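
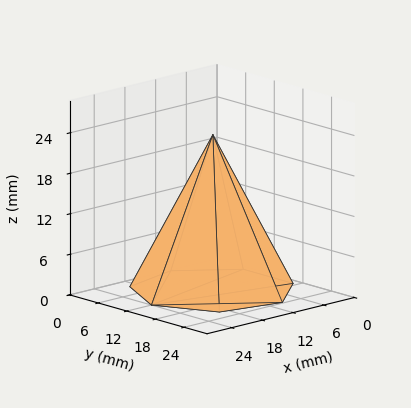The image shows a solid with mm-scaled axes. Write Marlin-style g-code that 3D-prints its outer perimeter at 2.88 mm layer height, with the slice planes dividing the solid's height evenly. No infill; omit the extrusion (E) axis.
Reading the render: the shape is a regular 7-sided pyramid, base circumscribed radius ≈ 12 mm, apex at z ≈ 23 mm (dimensions read to the nearest mm from the axis ticks). For the g-code, the solid's height is divided into equal slices at the stated Δz and each level perimeter traced with G1 moves after a G0 lift.

; perimeter-only toolpath
G21 ; units = mm
G90 ; absolute positioning
G28 ; home
; layer 1
G0 Z2.88
G0 X22.50 Y12.00
G1 X18.55 Y20.21
G1 X9.66 Y22.24
G1 X2.54 Y16.56
G1 X2.54 Y7.44
G1 X9.66 Y1.76
G1 X18.55 Y3.79
G1 X22.50 Y12.00
; layer 2
G0 Z5.75
G0 X21.00 Y12.00
G1 X17.61 Y19.04
G1 X10.00 Y20.77
G1 X3.89 Y15.91
G1 X3.89 Y8.09
G1 X10.00 Y3.23
G1 X17.61 Y4.96
G1 X21.00 Y12.00
; layer 3
G0 Z8.62
G0 X19.50 Y12.00
G1 X16.68 Y17.86
G1 X10.33 Y19.31
G1 X5.24 Y15.26
G1 X5.24 Y8.74
G1 X10.33 Y4.69
G1 X16.68 Y6.14
G1 X19.50 Y12.00
; layer 4
G0 Z11.50
G0 X18.00 Y12.00
G1 X15.74 Y16.69
G1 X10.66 Y17.85
G1 X6.59 Y14.61
G1 X6.59 Y9.39
G1 X10.66 Y6.15
G1 X15.74 Y7.31
G1 X18.00 Y12.00
; layer 5
G0 Z14.38
G0 X16.50 Y12.00
G1 X14.80 Y15.52
G1 X11.00 Y16.39
G1 X7.95 Y13.95
G1 X7.95 Y10.05
G1 X11.00 Y7.61
G1 X14.80 Y8.48
G1 X16.50 Y12.00
; layer 6
G0 Z17.25
G0 X15.00 Y12.00
G1 X13.87 Y14.34
G1 X11.33 Y14.93
G1 X9.30 Y13.30
G1 X9.30 Y10.70
G1 X11.33 Y9.07
G1 X13.87 Y9.65
G1 X15.00 Y12.00
; layer 7
G0 Z20.12
G0 X13.50 Y12.00
G1 X12.94 Y13.17
G1 X11.67 Y13.46
G1 X10.65 Y12.65
G1 X10.65 Y11.35
G1 X11.67 Y10.54
G1 X12.94 Y10.83
G1 X13.50 Y12.00
M2 ; end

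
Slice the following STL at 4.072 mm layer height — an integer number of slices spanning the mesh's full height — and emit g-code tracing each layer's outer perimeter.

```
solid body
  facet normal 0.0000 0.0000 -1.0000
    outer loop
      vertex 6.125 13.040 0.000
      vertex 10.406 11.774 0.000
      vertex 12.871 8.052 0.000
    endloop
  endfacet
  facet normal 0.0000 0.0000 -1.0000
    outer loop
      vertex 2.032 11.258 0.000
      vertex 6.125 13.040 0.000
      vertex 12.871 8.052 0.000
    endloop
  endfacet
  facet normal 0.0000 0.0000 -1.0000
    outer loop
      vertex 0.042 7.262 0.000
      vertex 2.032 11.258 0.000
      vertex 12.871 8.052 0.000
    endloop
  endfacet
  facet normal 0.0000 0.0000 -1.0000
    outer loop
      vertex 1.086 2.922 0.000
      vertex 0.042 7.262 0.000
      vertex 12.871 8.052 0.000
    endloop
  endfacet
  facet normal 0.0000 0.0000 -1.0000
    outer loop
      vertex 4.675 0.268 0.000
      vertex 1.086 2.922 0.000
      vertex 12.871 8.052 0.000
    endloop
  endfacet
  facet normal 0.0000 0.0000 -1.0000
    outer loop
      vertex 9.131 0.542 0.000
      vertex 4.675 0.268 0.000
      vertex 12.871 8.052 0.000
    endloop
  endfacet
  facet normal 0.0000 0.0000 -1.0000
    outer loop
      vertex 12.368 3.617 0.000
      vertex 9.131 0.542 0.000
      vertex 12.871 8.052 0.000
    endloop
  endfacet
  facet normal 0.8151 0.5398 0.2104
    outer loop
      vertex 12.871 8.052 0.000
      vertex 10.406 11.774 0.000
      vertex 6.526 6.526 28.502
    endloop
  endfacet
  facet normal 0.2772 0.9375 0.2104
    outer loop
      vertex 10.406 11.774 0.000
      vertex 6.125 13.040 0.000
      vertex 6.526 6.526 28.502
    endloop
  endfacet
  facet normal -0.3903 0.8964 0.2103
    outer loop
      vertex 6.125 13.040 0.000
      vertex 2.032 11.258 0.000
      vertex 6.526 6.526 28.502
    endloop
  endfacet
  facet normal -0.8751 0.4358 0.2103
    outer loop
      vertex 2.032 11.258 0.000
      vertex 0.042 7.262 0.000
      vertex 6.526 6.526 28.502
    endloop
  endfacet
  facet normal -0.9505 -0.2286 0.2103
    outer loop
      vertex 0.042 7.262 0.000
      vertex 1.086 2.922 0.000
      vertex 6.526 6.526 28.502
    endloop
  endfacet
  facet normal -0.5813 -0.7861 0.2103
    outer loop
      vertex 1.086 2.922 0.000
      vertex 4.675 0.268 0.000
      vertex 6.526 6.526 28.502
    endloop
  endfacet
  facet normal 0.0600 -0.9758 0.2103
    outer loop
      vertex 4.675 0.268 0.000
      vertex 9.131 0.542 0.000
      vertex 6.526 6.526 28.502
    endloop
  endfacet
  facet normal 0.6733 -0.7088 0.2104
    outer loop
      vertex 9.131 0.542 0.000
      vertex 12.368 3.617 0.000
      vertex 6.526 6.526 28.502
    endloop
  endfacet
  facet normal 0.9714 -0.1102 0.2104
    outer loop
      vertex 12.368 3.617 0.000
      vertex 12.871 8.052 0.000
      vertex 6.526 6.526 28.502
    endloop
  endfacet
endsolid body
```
; perimeter-only toolpath
G21 ; units = mm
G90 ; absolute positioning
G28 ; home
; layer 1
G0 Z4.072
G0 X11.965 Y7.834
G1 X9.852 Y11.024
G1 X6.182 Y12.109
G1 X2.674 Y10.582
G1 X0.968 Y7.157
G1 X1.863 Y3.437
G1 X4.939 Y1.162
G1 X8.759 Y1.397
G1 X11.533 Y4.033
G1 X11.965 Y7.834
; layer 2
G0 Z8.143
G0 X11.058 Y7.616
G1 X9.297 Y10.275
G1 X6.240 Y11.179
G1 X3.316 Y9.906
G1 X1.895 Y7.052
G1 X2.640 Y3.952
G1 X5.204 Y2.056
G1 X8.387 Y2.252
G1 X10.699 Y4.448
G1 X11.058 Y7.616
; layer 3
G0 Z12.215
G0 X10.152 Y7.398
G1 X8.743 Y9.525
G1 X6.297 Y10.248
G1 X3.958 Y9.230
G1 X2.821 Y6.947
G1 X3.417 Y4.467
G1 X5.468 Y2.950
G1 X8.015 Y3.107
G1 X9.864 Y4.864
G1 X10.152 Y7.398
; layer 4
G0 Z16.287
G0 X9.245 Y7.180
G1 X8.189 Y8.775
G1 X6.354 Y9.318
G1 X4.600 Y8.554
G1 X3.747 Y6.841
G1 X4.195 Y4.981
G1 X5.733 Y3.844
G1 X7.642 Y3.961
G1 X9.030 Y5.279
G1 X9.245 Y7.180
; layer 5
G0 Z20.359
G0 X8.339 Y6.962
G1 X7.635 Y8.025
G1 X6.411 Y8.387
G1 X5.242 Y7.878
G1 X4.673 Y6.736
G1 X4.972 Y5.496
G1 X5.997 Y4.738
G1 X7.270 Y4.816
G1 X8.195 Y5.695
G1 X8.339 Y6.962
; layer 6
G0 Z24.430
G0 X7.432 Y6.744
G1 X7.080 Y7.276
G1 X6.469 Y7.457
G1 X5.884 Y7.202
G1 X5.600 Y6.631
G1 X5.749 Y6.011
G1 X6.262 Y5.632
G1 X6.898 Y5.671
G1 X7.361 Y6.110
G1 X7.432 Y6.744
M2 ; end

The solid is a regular 9-sided pyramid, base circumscribed radius ≈ 6.53 mm, apex at z ≈ 28.5 mm. Slicing at Δz = 4.072 mm — 7 equal slices spanning the solid's height, so layer i sits at z = i·h/7 — gives 6 non-empty perimeters. Each is a 9-segment closed polygon; G0 lifts to the layer z and rapids to the start vertex, then G1 traces the edges. The cross-section shrinks linearly with z (the slice at the apex is degenerate and omitted).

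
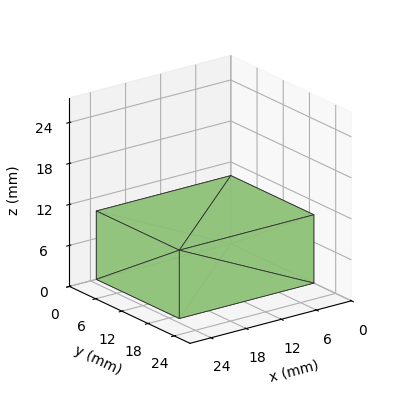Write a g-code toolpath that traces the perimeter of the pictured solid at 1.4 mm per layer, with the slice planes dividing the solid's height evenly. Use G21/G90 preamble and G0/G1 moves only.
Reading the render: the shape is a rectangular box, roughly 23 × 19 mm footprint and 10 mm tall (dimensions read to the nearest mm from the axis ticks). For the g-code, the solid's height is divided into equal slices at the stated Δz and each level perimeter traced with G1 moves after a G0 lift.

; perimeter-only toolpath
G21 ; units = mm
G90 ; absolute positioning
G28 ; home
; layer 1
G0 Z1.4
G0 X0.0 Y0.0
G1 X23.0 Y0.0
G1 X23.0 Y19.0
G1 X0.0 Y19.0
G1 X0.0 Y0.0
; layer 2
G0 Z2.9
G0 X0.0 Y0.0
G1 X23.0 Y0.0
G1 X23.0 Y19.0
G1 X0.0 Y19.0
G1 X0.0 Y0.0
; layer 3
G0 Z4.3
G0 X0.0 Y0.0
G1 X23.0 Y0.0
G1 X23.0 Y19.0
G1 X0.0 Y19.0
G1 X0.0 Y0.0
; layer 4
G0 Z5.7
G0 X0.0 Y0.0
G1 X23.0 Y0.0
G1 X23.0 Y19.0
G1 X0.0 Y19.0
G1 X0.0 Y0.0
; layer 5
G0 Z7.1
G0 X0.0 Y0.0
G1 X23.0 Y0.0
G1 X23.0 Y19.0
G1 X0.0 Y19.0
G1 X0.0 Y0.0
; layer 6
G0 Z8.6
G0 X0.0 Y0.0
G1 X23.0 Y0.0
G1 X23.0 Y19.0
G1 X0.0 Y19.0
G1 X0.0 Y0.0
; layer 7
G0 Z10.0
G0 X0.0 Y0.0
G1 X23.0 Y0.0
G1 X23.0 Y19.0
G1 X0.0 Y19.0
G1 X0.0 Y0.0
M2 ; end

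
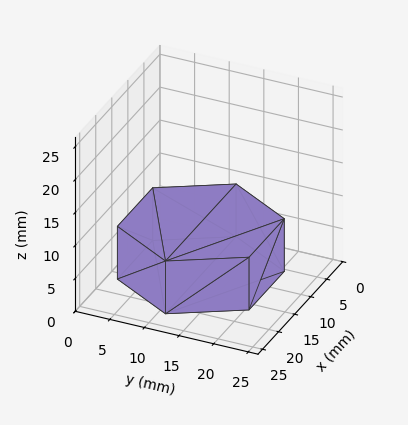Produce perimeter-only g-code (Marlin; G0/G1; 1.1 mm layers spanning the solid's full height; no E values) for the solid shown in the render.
Reading the render: the shape is a regular 6-sided prism (a cylinder approximated with 6 flat sides), circumscribed radius ≈ 11 mm, height ≈ 8 mm (dimensions read to the nearest mm from the axis ticks). For the g-code, the solid's height is divided into equal slices at the stated Δz and each level perimeter traced with G1 moves after a G0 lift.

; perimeter-only toolpath
G21 ; units = mm
G90 ; absolute positioning
G28 ; home
; layer 1
G0 Z1.1
G0 X22.0 Y11.0
G1 X16.5 Y20.5
G1 X5.5 Y20.5
G1 X0.0 Y11.0
G1 X5.5 Y1.5
G1 X16.5 Y1.5
G1 X22.0 Y11.0
; layer 2
G0 Z2.3
G0 X22.0 Y11.0
G1 X16.5 Y20.5
G1 X5.5 Y20.5
G1 X0.0 Y11.0
G1 X5.5 Y1.5
G1 X16.5 Y1.5
G1 X22.0 Y11.0
; layer 3
G0 Z3.4
G0 X22.0 Y11.0
G1 X16.5 Y20.5
G1 X5.5 Y20.5
G1 X0.0 Y11.0
G1 X5.5 Y1.5
G1 X16.5 Y1.5
G1 X22.0 Y11.0
; layer 4
G0 Z4.6
G0 X22.0 Y11.0
G1 X16.5 Y20.5
G1 X5.5 Y20.5
G1 X0.0 Y11.0
G1 X5.5 Y1.5
G1 X16.5 Y1.5
G1 X22.0 Y11.0
; layer 5
G0 Z5.7
G0 X22.0 Y11.0
G1 X16.5 Y20.5
G1 X5.5 Y20.5
G1 X0.0 Y11.0
G1 X5.5 Y1.5
G1 X16.5 Y1.5
G1 X22.0 Y11.0
; layer 6
G0 Z6.9
G0 X22.0 Y11.0
G1 X16.5 Y20.5
G1 X5.5 Y20.5
G1 X0.0 Y11.0
G1 X5.5 Y1.5
G1 X16.5 Y1.5
G1 X22.0 Y11.0
; layer 7
G0 Z8.0
G0 X22.0 Y11.0
G1 X16.5 Y20.5
G1 X5.5 Y20.5
G1 X0.0 Y11.0
G1 X5.5 Y1.5
G1 X16.5 Y1.5
G1 X22.0 Y11.0
M2 ; end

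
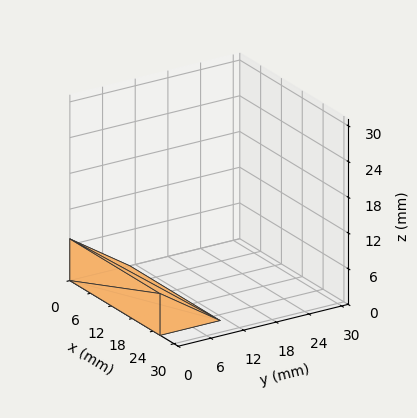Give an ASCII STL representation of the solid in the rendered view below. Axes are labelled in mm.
Reading the render: the shape is a wedge (ramp): 26 × 11 mm base, rising to 7 mm along the y=0 edge and sloping linearly to z=0 at y=11 (dimensions read to the nearest mm from the axis ticks). For the STL, each face is triangulated and given an outward normal.

solid part
  facet normal 0.0000 0.0000 -1.0000
    outer loop
      vertex 26.00 11.00 0.00
      vertex 26.00 0.00 0.00
      vertex 0.00 0.00 0.00
    endloop
  endfacet
  facet normal 0.0000 0.0000 -1.0000
    outer loop
      vertex 0.00 11.00 0.00
      vertex 26.00 11.00 0.00
      vertex 0.00 0.00 0.00
    endloop
  endfacet
  facet normal 0.0000 -1.0000 0.0000
    outer loop
      vertex 0.00 0.00 0.00
      vertex 26.00 0.00 0.00
      vertex 26.00 0.00 7.00
    endloop
  endfacet
  facet normal 0.0000 -1.0000 0.0000
    outer loop
      vertex 0.00 0.00 0.00
      vertex 26.00 0.00 7.00
      vertex 0.00 0.00 7.00
    endloop
  endfacet
  facet normal 0.0000 0.5369 0.8437
    outer loop
      vertex 0.00 0.00 7.00
      vertex 26.00 0.00 7.00
      vertex 26.00 11.00 0.00
    endloop
  endfacet
  facet normal 0.0000 0.5369 0.8437
    outer loop
      vertex 0.00 0.00 7.00
      vertex 26.00 11.00 0.00
      vertex 0.00 11.00 0.00
    endloop
  endfacet
  facet normal -1.0000 0.0000 0.0000
    outer loop
      vertex 0.00 0.00 7.00
      vertex 0.00 11.00 0.00
      vertex 0.00 0.00 0.00
    endloop
  endfacet
  facet normal 1.0000 0.0000 0.0000
    outer loop
      vertex 26.00 0.00 0.00
      vertex 26.00 11.00 0.00
      vertex 26.00 0.00 7.00
    endloop
  endfacet
endsolid part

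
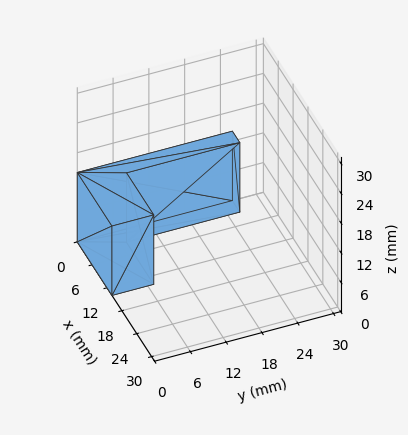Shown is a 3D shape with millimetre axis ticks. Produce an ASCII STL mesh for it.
Reading the render: the shape is an L-shaped prism: outer 14 × 26 mm, arm thicknesses ≈ 7 mm (horizontal) and 3 mm (vertical), extruded 14 mm in z (dimensions read to the nearest mm from the axis ticks). For the STL, each face is triangulated and given an outward normal.

solid part
  facet normal 0.0000 0.0000 -1.0000
    outer loop
      vertex 14.000 7.000 0.000
      vertex 14.000 0.000 0.000
      vertex 0.000 0.000 0.000
    endloop
  endfacet
  facet normal 0.0000 0.0000 -1.0000
    outer loop
      vertex 3.000 7.000 0.000
      vertex 14.000 7.000 0.000
      vertex 0.000 0.000 0.000
    endloop
  endfacet
  facet normal 0.0000 0.0000 -1.0000
    outer loop
      vertex 3.000 26.000 0.000
      vertex 3.000 7.000 0.000
      vertex 0.000 0.000 0.000
    endloop
  endfacet
  facet normal 0.0000 0.0000 -1.0000
    outer loop
      vertex 0.000 26.000 0.000
      vertex 3.000 26.000 0.000
      vertex 0.000 0.000 0.000
    endloop
  endfacet
  facet normal 0.0000 0.0000 1.0000
    outer loop
      vertex 0.000 0.000 14.000
      vertex 14.000 0.000 14.000
      vertex 14.000 7.000 14.000
    endloop
  endfacet
  facet normal 0.0000 0.0000 1.0000
    outer loop
      vertex 0.000 0.000 14.000
      vertex 14.000 7.000 14.000
      vertex 3.000 7.000 14.000
    endloop
  endfacet
  facet normal 0.0000 0.0000 1.0000
    outer loop
      vertex 0.000 0.000 14.000
      vertex 3.000 7.000 14.000
      vertex 3.000 26.000 14.000
    endloop
  endfacet
  facet normal 0.0000 0.0000 1.0000
    outer loop
      vertex 0.000 0.000 14.000
      vertex 3.000 26.000 14.000
      vertex 0.000 26.000 14.000
    endloop
  endfacet
  facet normal 0.0000 -1.0000 0.0000
    outer loop
      vertex 0.000 0.000 0.000
      vertex 14.000 0.000 0.000
      vertex 14.000 0.000 14.000
    endloop
  endfacet
  facet normal 0.0000 -1.0000 0.0000
    outer loop
      vertex 0.000 0.000 0.000
      vertex 14.000 0.000 14.000
      vertex 0.000 0.000 14.000
    endloop
  endfacet
  facet normal 1.0000 0.0000 0.0000
    outer loop
      vertex 14.000 0.000 0.000
      vertex 14.000 7.000 0.000
      vertex 14.000 7.000 14.000
    endloop
  endfacet
  facet normal 1.0000 0.0000 0.0000
    outer loop
      vertex 14.000 0.000 0.000
      vertex 14.000 7.000 14.000
      vertex 14.000 0.000 14.000
    endloop
  endfacet
  facet normal 0.0000 1.0000 0.0000
    outer loop
      vertex 14.000 7.000 0.000
      vertex 3.000 7.000 0.000
      vertex 3.000 7.000 14.000
    endloop
  endfacet
  facet normal 0.0000 1.0000 0.0000
    outer loop
      vertex 14.000 7.000 0.000
      vertex 3.000 7.000 14.000
      vertex 14.000 7.000 14.000
    endloop
  endfacet
  facet normal 1.0000 0.0000 0.0000
    outer loop
      vertex 3.000 7.000 0.000
      vertex 3.000 26.000 0.000
      vertex 3.000 26.000 14.000
    endloop
  endfacet
  facet normal 1.0000 0.0000 0.0000
    outer loop
      vertex 3.000 7.000 0.000
      vertex 3.000 26.000 14.000
      vertex 3.000 7.000 14.000
    endloop
  endfacet
  facet normal 0.0000 1.0000 0.0000
    outer loop
      vertex 3.000 26.000 0.000
      vertex 0.000 26.000 0.000
      vertex 0.000 26.000 14.000
    endloop
  endfacet
  facet normal 0.0000 1.0000 0.0000
    outer loop
      vertex 3.000 26.000 0.000
      vertex 0.000 26.000 14.000
      vertex 3.000 26.000 14.000
    endloop
  endfacet
  facet normal -1.0000 0.0000 0.0000
    outer loop
      vertex 0.000 26.000 0.000
      vertex 0.000 0.000 0.000
      vertex 0.000 0.000 14.000
    endloop
  endfacet
  facet normal -1.0000 0.0000 0.0000
    outer loop
      vertex 0.000 26.000 0.000
      vertex 0.000 0.000 14.000
      vertex 0.000 26.000 14.000
    endloop
  endfacet
endsolid part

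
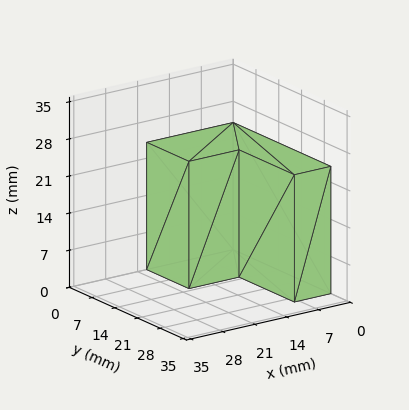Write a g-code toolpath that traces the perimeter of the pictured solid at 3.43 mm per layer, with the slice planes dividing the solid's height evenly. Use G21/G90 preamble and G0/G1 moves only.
Reading the render: the shape is an L-shaped prism: outer 19 × 30 mm, arm thicknesses ≈ 13 mm (horizontal) and 8 mm (vertical), extruded 24 mm in z (dimensions read to the nearest mm from the axis ticks). For the g-code, the solid's height is divided into equal slices at the stated Δz and each level perimeter traced with G1 moves after a G0 lift.

; perimeter-only toolpath
G21 ; units = mm
G90 ; absolute positioning
G28 ; home
; layer 1
G0 Z3.43
G0 X0.00 Y0.00
G1 X19.00 Y0.00
G1 X19.00 Y13.00
G1 X8.00 Y13.00
G1 X8.00 Y30.00
G1 X0.00 Y30.00
G1 X0.00 Y0.00
; layer 2
G0 Z6.86
G0 X0.00 Y0.00
G1 X19.00 Y0.00
G1 X19.00 Y13.00
G1 X8.00 Y13.00
G1 X8.00 Y30.00
G1 X0.00 Y30.00
G1 X0.00 Y0.00
; layer 3
G0 Z10.29
G0 X0.00 Y0.00
G1 X19.00 Y0.00
G1 X19.00 Y13.00
G1 X8.00 Y13.00
G1 X8.00 Y30.00
G1 X0.00 Y30.00
G1 X0.00 Y0.00
; layer 4
G0 Z13.71
G0 X0.00 Y0.00
G1 X19.00 Y0.00
G1 X19.00 Y13.00
G1 X8.00 Y13.00
G1 X8.00 Y30.00
G1 X0.00 Y30.00
G1 X0.00 Y0.00
; layer 5
G0 Z17.14
G0 X0.00 Y0.00
G1 X19.00 Y0.00
G1 X19.00 Y13.00
G1 X8.00 Y13.00
G1 X8.00 Y30.00
G1 X0.00 Y30.00
G1 X0.00 Y0.00
; layer 6
G0 Z20.57
G0 X0.00 Y0.00
G1 X19.00 Y0.00
G1 X19.00 Y13.00
G1 X8.00 Y13.00
G1 X8.00 Y30.00
G1 X0.00 Y30.00
G1 X0.00 Y0.00
; layer 7
G0 Z24.00
G0 X0.00 Y0.00
G1 X19.00 Y0.00
G1 X19.00 Y13.00
G1 X8.00 Y13.00
G1 X8.00 Y30.00
G1 X0.00 Y30.00
G1 X0.00 Y0.00
M2 ; end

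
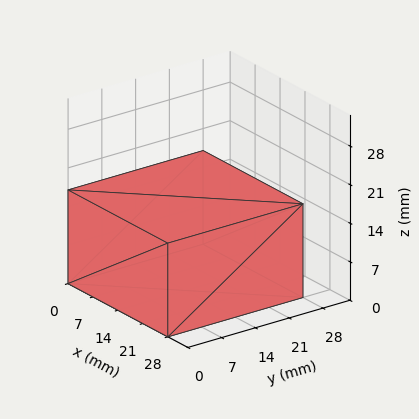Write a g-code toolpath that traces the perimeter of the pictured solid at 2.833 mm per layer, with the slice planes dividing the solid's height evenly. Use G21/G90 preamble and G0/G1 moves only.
Reading the render: the shape is a rectangular box, roughly 28 × 28 mm footprint and 17 mm tall (dimensions read to the nearest mm from the axis ticks). For the g-code, the solid's height is divided into equal slices at the stated Δz and each level perimeter traced with G1 moves after a G0 lift.

; perimeter-only toolpath
G21 ; units = mm
G90 ; absolute positioning
G28 ; home
; layer 1
G0 Z2.833
G0 X0.000 Y0.000
G1 X28.000 Y0.000
G1 X28.000 Y28.000
G1 X0.000 Y28.000
G1 X0.000 Y0.000
; layer 2
G0 Z5.667
G0 X0.000 Y0.000
G1 X28.000 Y0.000
G1 X28.000 Y28.000
G1 X0.000 Y28.000
G1 X0.000 Y0.000
; layer 3
G0 Z8.500
G0 X0.000 Y0.000
G1 X28.000 Y0.000
G1 X28.000 Y28.000
G1 X0.000 Y28.000
G1 X0.000 Y0.000
; layer 4
G0 Z11.333
G0 X0.000 Y0.000
G1 X28.000 Y0.000
G1 X28.000 Y28.000
G1 X0.000 Y28.000
G1 X0.000 Y0.000
; layer 5
G0 Z14.167
G0 X0.000 Y0.000
G1 X28.000 Y0.000
G1 X28.000 Y28.000
G1 X0.000 Y28.000
G1 X0.000 Y0.000
; layer 6
G0 Z17.000
G0 X0.000 Y0.000
G1 X28.000 Y0.000
G1 X28.000 Y28.000
G1 X0.000 Y28.000
G1 X0.000 Y0.000
M2 ; end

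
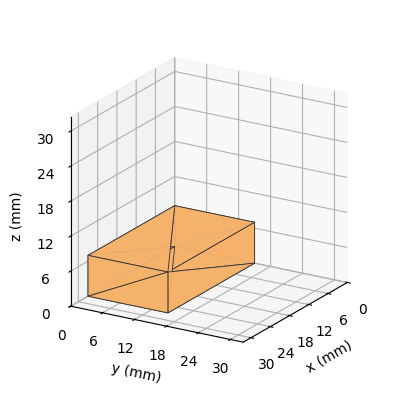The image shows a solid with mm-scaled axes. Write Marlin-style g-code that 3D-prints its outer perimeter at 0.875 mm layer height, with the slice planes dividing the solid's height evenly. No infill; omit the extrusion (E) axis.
Reading the render: the shape is a rectangular box, roughly 27 × 15 mm footprint and 7 mm tall (dimensions read to the nearest mm from the axis ticks). For the g-code, the solid's height is divided into equal slices at the stated Δz and each level perimeter traced with G1 moves after a G0 lift.

; perimeter-only toolpath
G21 ; units = mm
G90 ; absolute positioning
G28 ; home
; layer 1
G0 Z0.875
G0 X0.000 Y0.000
G1 X27.000 Y0.000
G1 X27.000 Y15.000
G1 X0.000 Y15.000
G1 X0.000 Y0.000
; layer 2
G0 Z1.750
G0 X0.000 Y0.000
G1 X27.000 Y0.000
G1 X27.000 Y15.000
G1 X0.000 Y15.000
G1 X0.000 Y0.000
; layer 3
G0 Z2.625
G0 X0.000 Y0.000
G1 X27.000 Y0.000
G1 X27.000 Y15.000
G1 X0.000 Y15.000
G1 X0.000 Y0.000
; layer 4
G0 Z3.500
G0 X0.000 Y0.000
G1 X27.000 Y0.000
G1 X27.000 Y15.000
G1 X0.000 Y15.000
G1 X0.000 Y0.000
; layer 5
G0 Z4.375
G0 X0.000 Y0.000
G1 X27.000 Y0.000
G1 X27.000 Y15.000
G1 X0.000 Y15.000
G1 X0.000 Y0.000
; layer 6
G0 Z5.250
G0 X0.000 Y0.000
G1 X27.000 Y0.000
G1 X27.000 Y15.000
G1 X0.000 Y15.000
G1 X0.000 Y0.000
; layer 7
G0 Z6.125
G0 X0.000 Y0.000
G1 X27.000 Y0.000
G1 X27.000 Y15.000
G1 X0.000 Y15.000
G1 X0.000 Y0.000
; layer 8
G0 Z7.000
G0 X0.000 Y0.000
G1 X27.000 Y0.000
G1 X27.000 Y15.000
G1 X0.000 Y15.000
G1 X0.000 Y0.000
M2 ; end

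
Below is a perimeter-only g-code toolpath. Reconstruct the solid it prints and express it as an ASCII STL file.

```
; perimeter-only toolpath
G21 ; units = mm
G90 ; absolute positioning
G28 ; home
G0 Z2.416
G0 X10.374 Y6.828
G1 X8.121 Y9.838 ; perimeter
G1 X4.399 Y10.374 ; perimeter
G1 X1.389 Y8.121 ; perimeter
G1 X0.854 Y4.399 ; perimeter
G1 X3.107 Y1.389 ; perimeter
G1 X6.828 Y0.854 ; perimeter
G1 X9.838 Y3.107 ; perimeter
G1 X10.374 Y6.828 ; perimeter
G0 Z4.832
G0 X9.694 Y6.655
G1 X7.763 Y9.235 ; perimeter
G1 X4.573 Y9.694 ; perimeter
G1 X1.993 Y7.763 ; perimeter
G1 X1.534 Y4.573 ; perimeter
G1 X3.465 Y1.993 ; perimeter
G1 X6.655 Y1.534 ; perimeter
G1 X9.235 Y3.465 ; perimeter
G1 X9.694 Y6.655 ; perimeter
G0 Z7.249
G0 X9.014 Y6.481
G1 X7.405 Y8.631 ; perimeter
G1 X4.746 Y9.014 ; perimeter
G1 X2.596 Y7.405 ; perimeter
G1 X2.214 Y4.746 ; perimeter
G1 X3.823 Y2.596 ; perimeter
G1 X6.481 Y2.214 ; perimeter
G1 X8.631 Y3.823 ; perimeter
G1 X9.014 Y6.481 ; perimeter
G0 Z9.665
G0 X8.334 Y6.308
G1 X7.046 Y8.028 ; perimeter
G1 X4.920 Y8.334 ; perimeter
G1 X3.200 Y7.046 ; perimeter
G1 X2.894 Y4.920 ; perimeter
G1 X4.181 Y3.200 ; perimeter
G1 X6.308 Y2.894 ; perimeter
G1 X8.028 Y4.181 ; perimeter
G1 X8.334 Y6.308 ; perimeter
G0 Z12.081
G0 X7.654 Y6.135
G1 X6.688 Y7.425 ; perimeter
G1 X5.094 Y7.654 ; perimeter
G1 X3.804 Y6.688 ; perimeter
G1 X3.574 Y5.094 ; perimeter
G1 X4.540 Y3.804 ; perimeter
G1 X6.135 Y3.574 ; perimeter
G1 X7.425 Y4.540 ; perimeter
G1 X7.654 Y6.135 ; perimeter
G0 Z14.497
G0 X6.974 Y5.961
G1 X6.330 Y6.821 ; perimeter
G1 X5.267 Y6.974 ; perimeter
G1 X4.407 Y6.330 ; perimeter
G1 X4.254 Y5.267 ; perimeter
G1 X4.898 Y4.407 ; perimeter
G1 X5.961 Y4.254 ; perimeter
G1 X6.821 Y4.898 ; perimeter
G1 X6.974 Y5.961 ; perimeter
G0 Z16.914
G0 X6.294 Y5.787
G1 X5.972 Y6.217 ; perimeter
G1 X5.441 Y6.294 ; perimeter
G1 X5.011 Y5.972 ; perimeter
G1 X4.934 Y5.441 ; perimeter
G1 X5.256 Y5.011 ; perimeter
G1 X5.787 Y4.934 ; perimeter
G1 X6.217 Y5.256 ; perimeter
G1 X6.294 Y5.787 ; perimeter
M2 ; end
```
solid part
  facet normal 0.0000 0.0000 -1.0000
    outer loop
      vertex 4.226 11.054 0.000
      vertex 8.479 10.442 0.000
      vertex 11.054 7.002 0.000
    endloop
  endfacet
  facet normal 0.0000 0.0000 -1.0000
    outer loop
      vertex 0.786 8.479 0.000
      vertex 4.226 11.054 0.000
      vertex 11.054 7.002 0.000
    endloop
  endfacet
  facet normal 0.0000 0.0000 -1.0000
    outer loop
      vertex 0.174 4.226 0.000
      vertex 0.786 8.479 0.000
      vertex 11.054 7.002 0.000
    endloop
  endfacet
  facet normal 0.0000 0.0000 -1.0000
    outer loop
      vertex 2.749 0.786 0.000
      vertex 0.174 4.226 0.000
      vertex 11.054 7.002 0.000
    endloop
  endfacet
  facet normal 0.0000 0.0000 -1.0000
    outer loop
      vertex 7.002 0.174 0.000
      vertex 2.749 0.786 0.000
      vertex 11.054 7.002 0.000
    endloop
  endfacet
  facet normal 0.0000 0.0000 -1.0000
    outer loop
      vertex 10.442 2.749 0.000
      vertex 7.002 0.174 0.000
      vertex 11.054 7.002 0.000
    endloop
  endfacet
  facet normal 0.7732 0.5788 0.2592
    outer loop
      vertex 11.054 7.002 0.000
      vertex 8.479 10.442 0.000
      vertex 5.614 5.614 19.330
    endloop
  endfacet
  facet normal 0.1376 0.9560 0.2592
    outer loop
      vertex 8.479 10.442 0.000
      vertex 4.226 11.054 0.000
      vertex 5.614 5.614 19.330
    endloop
  endfacet
  facet normal -0.5788 0.7732 0.2592
    outer loop
      vertex 4.226 11.054 0.000
      vertex 0.786 8.479 0.000
      vertex 5.614 5.614 19.330
    endloop
  endfacet
  facet normal -0.9560 0.1376 0.2592
    outer loop
      vertex 0.786 8.479 0.000
      vertex 0.174 4.226 0.000
      vertex 5.614 5.614 19.330
    endloop
  endfacet
  facet normal -0.7732 -0.5788 0.2592
    outer loop
      vertex 0.174 4.226 0.000
      vertex 2.749 0.786 0.000
      vertex 5.614 5.614 19.330
    endloop
  endfacet
  facet normal -0.1376 -0.9560 0.2592
    outer loop
      vertex 2.749 0.786 0.000
      vertex 7.002 0.174 0.000
      vertex 5.614 5.614 19.330
    endloop
  endfacet
  facet normal 0.5788 -0.7732 0.2592
    outer loop
      vertex 7.002 0.174 0.000
      vertex 10.442 2.749 0.000
      vertex 5.614 5.614 19.330
    endloop
  endfacet
  facet normal 0.9560 -0.1376 0.2592
    outer loop
      vertex 10.442 2.749 0.000
      vertex 11.054 7.002 0.000
      vertex 5.614 5.614 19.330
    endloop
  endfacet
endsolid part

The G0 Z moves step by Δz≈2.416 mm. The G1 loops shrink linearly with z, so the solid tapers from its base footprint up to z≈19.3. Closing with a flat bottom cap and the tapered top and triangulating gives 14 facets — a regular 8-sided pyramid, base circumscribed radius ≈ 5.61 mm, apex at z ≈ 19.3 mm.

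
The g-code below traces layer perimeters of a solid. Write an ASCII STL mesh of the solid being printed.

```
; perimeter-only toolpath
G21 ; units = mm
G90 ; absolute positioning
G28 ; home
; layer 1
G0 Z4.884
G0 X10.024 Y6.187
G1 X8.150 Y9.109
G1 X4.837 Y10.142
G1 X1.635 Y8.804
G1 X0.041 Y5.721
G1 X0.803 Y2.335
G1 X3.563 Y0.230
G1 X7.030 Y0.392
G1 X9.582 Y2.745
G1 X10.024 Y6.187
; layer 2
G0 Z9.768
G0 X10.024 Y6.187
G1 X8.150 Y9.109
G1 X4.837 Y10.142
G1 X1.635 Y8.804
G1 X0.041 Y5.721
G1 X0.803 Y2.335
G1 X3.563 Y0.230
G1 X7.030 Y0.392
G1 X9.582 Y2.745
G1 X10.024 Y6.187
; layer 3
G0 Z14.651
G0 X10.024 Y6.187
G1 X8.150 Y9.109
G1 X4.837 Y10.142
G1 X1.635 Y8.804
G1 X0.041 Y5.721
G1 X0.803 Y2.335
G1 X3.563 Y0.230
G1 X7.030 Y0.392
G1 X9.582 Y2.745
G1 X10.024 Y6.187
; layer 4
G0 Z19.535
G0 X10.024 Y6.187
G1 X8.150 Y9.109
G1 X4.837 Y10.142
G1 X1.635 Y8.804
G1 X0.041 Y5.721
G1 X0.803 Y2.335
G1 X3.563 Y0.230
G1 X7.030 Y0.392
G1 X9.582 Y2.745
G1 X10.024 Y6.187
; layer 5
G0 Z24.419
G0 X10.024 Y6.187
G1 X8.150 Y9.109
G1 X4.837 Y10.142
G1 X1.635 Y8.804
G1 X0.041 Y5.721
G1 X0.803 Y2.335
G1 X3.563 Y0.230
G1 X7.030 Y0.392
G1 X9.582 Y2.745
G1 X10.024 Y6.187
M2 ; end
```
solid part
  facet normal 0.0000 0.0000 -1.0000
    outer loop
      vertex 4.837 10.142 0.000
      vertex 8.150 9.109 0.000
      vertex 10.024 6.187 0.000
    endloop
  endfacet
  facet normal 0.0000 0.0000 -1.0000
    outer loop
      vertex 1.635 8.804 0.000
      vertex 4.837 10.142 0.000
      vertex 10.024 6.187 0.000
    endloop
  endfacet
  facet normal 0.0000 0.0000 -1.0000
    outer loop
      vertex 0.041 5.721 0.000
      vertex 1.635 8.804 0.000
      vertex 10.024 6.187 0.000
    endloop
  endfacet
  facet normal 0.0000 0.0000 -1.0000
    outer loop
      vertex 0.803 2.335 0.000
      vertex 0.041 5.721 0.000
      vertex 10.024 6.187 0.000
    endloop
  endfacet
  facet normal 0.0000 0.0000 -1.0000
    outer loop
      vertex 3.563 0.230 0.000
      vertex 0.803 2.335 0.000
      vertex 10.024 6.187 0.000
    endloop
  endfacet
  facet normal 0.0000 0.0000 -1.0000
    outer loop
      vertex 7.030 0.392 0.000
      vertex 3.563 0.230 0.000
      vertex 10.024 6.187 0.000
    endloop
  endfacet
  facet normal 0.0000 0.0000 -1.0000
    outer loop
      vertex 9.582 2.745 0.000
      vertex 7.030 0.392 0.000
      vertex 10.024 6.187 0.000
    endloop
  endfacet
  facet normal 0.0000 0.0000 1.0000
    outer loop
      vertex 10.024 6.187 24.419
      vertex 8.150 9.109 24.419
      vertex 4.837 10.142 24.419
    endloop
  endfacet
  facet normal 0.0000 0.0000 1.0000
    outer loop
      vertex 10.024 6.187 24.419
      vertex 4.837 10.142 24.419
      vertex 1.635 8.804 24.419
    endloop
  endfacet
  facet normal 0.0000 0.0000 1.0000
    outer loop
      vertex 10.024 6.187 24.419
      vertex 1.635 8.804 24.419
      vertex 0.041 5.721 24.419
    endloop
  endfacet
  facet normal 0.0000 0.0000 1.0000
    outer loop
      vertex 10.024 6.187 24.419
      vertex 0.041 5.721 24.419
      vertex 0.803 2.335 24.419
    endloop
  endfacet
  facet normal 0.0000 0.0000 1.0000
    outer loop
      vertex 10.024 6.187 24.419
      vertex 0.803 2.335 24.419
      vertex 3.563 0.230 24.419
    endloop
  endfacet
  facet normal 0.0000 0.0000 1.0000
    outer loop
      vertex 10.024 6.187 24.419
      vertex 3.563 0.230 24.419
      vertex 7.030 0.392 24.419
    endloop
  endfacet
  facet normal 0.0000 0.0000 1.0000
    outer loop
      vertex 10.024 6.187 24.419
      vertex 7.030 0.392 24.419
      vertex 9.582 2.745 24.419
    endloop
  endfacet
  facet normal 0.8418 0.5399 0.0000
    outer loop
      vertex 10.024 6.187 0.000
      vertex 8.150 9.109 0.000
      vertex 8.150 9.109 24.419
    endloop
  endfacet
  facet normal 0.8418 0.5399 0.0000
    outer loop
      vertex 10.024 6.187 0.000
      vertex 8.150 9.109 24.419
      vertex 10.024 6.187 24.419
    endloop
  endfacet
  facet normal 0.2977 0.9547 0.0000
    outer loop
      vertex 8.150 9.109 0.000
      vertex 4.837 10.142 0.000
      vertex 4.837 10.142 24.419
    endloop
  endfacet
  facet normal 0.2977 0.9547 0.0000
    outer loop
      vertex 8.150 9.109 0.000
      vertex 4.837 10.142 24.419
      vertex 8.150 9.109 24.419
    endloop
  endfacet
  facet normal -0.3856 0.9227 0.0000
    outer loop
      vertex 4.837 10.142 0.000
      vertex 1.635 8.804 0.000
      vertex 1.635 8.804 24.419
    endloop
  endfacet
  facet normal -0.3856 0.9227 0.0000
    outer loop
      vertex 4.837 10.142 0.000
      vertex 1.635 8.804 24.419
      vertex 4.837 10.142 24.419
    endloop
  endfacet
  facet normal -0.8883 0.4593 0.0000
    outer loop
      vertex 1.635 8.804 0.000
      vertex 0.041 5.721 0.000
      vertex 0.041 5.721 24.419
    endloop
  endfacet
  facet normal -0.8883 0.4593 0.0000
    outer loop
      vertex 1.635 8.804 0.000
      vertex 0.041 5.721 24.419
      vertex 1.635 8.804 24.419
    endloop
  endfacet
  facet normal -0.9756 -0.2196 0.0000
    outer loop
      vertex 0.041 5.721 0.000
      vertex 0.803 2.335 0.000
      vertex 0.803 2.335 24.419
    endloop
  endfacet
  facet normal -0.9756 -0.2196 0.0000
    outer loop
      vertex 0.041 5.721 0.000
      vertex 0.803 2.335 24.419
      vertex 0.041 5.721 24.419
    endloop
  endfacet
  facet normal -0.6064 -0.7951 0.0000
    outer loop
      vertex 0.803 2.335 0.000
      vertex 3.563 0.230 0.000
      vertex 3.563 0.230 24.419
    endloop
  endfacet
  facet normal -0.6064 -0.7951 0.0000
    outer loop
      vertex 0.803 2.335 0.000
      vertex 3.563 0.230 24.419
      vertex 0.803 2.335 24.419
    endloop
  endfacet
  facet normal 0.0467 -0.9989 0.0000
    outer loop
      vertex 3.563 0.230 0.000
      vertex 7.030 0.392 0.000
      vertex 7.030 0.392 24.419
    endloop
  endfacet
  facet normal 0.0467 -0.9989 0.0000
    outer loop
      vertex 3.563 0.230 0.000
      vertex 7.030 0.392 24.419
      vertex 3.563 0.230 24.419
    endloop
  endfacet
  facet normal 0.6779 -0.7352 0.0000
    outer loop
      vertex 7.030 0.392 0.000
      vertex 9.582 2.745 0.000
      vertex 9.582 2.745 24.419
    endloop
  endfacet
  facet normal 0.6779 -0.7352 0.0000
    outer loop
      vertex 7.030 0.392 0.000
      vertex 9.582 2.745 24.419
      vertex 7.030 0.392 24.419
    endloop
  endfacet
  facet normal 0.9919 -0.1274 0.0000
    outer loop
      vertex 9.582 2.745 0.000
      vertex 10.024 6.187 0.000
      vertex 10.024 6.187 24.419
    endloop
  endfacet
  facet normal 0.9919 -0.1274 0.0000
    outer loop
      vertex 9.582 2.745 0.000
      vertex 10.024 6.187 24.419
      vertex 9.582 2.745 24.419
    endloop
  endfacet
endsolid part

The G0 Z moves step by Δz≈4.884 mm. Every layer's G1 loop is the same polygon, so the solid is a straight extrusion of it from z=0 to z≈24.4. Closing with flat bottom and top caps and triangulating gives 32 facets — a regular 9-sided prism (a cylinder approximated with 9 flat sides), circumscribed radius ≈ 5.07 mm, height ≈ 24.4 mm.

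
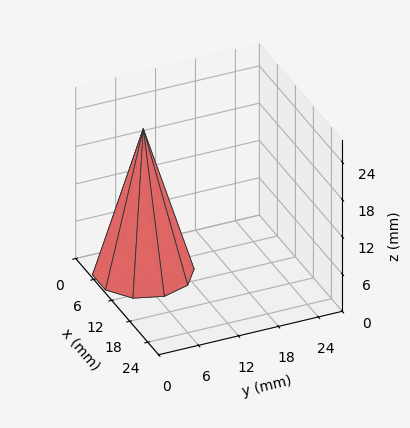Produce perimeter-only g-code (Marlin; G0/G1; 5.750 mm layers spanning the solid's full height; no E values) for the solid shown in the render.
Reading the render: the shape is a regular 10-sided pyramid, base circumscribed radius ≈ 7 mm, apex at z ≈ 23 mm (dimensions read to the nearest mm from the axis ticks). For the g-code, the solid's height is divided into equal slices at the stated Δz and each level perimeter traced with G1 moves after a G0 lift.

; perimeter-only toolpath
G21 ; units = mm
G90 ; absolute positioning
G28 ; home
; layer 1
G0 Z5.750
G0 X12.250 Y7.000
G1 X11.247 Y10.085
G1 X8.622 Y11.993
G1 X5.378 Y11.993
G1 X2.753 Y10.085
G1 X1.750 Y7.000
G1 X2.753 Y3.915
G1 X5.378 Y2.007
G1 X8.622 Y2.007
G1 X11.247 Y3.915
G1 X12.250 Y7.000
; layer 2
G0 Z11.500
G0 X10.500 Y7.000
G1 X9.832 Y9.057
G1 X8.082 Y10.329
G1 X5.918 Y10.329
G1 X4.168 Y9.057
G1 X3.500 Y7.000
G1 X4.168 Y4.943
G1 X5.918 Y3.671
G1 X8.082 Y3.671
G1 X9.832 Y4.943
G1 X10.500 Y7.000
; layer 3
G0 Z17.250
G0 X8.750 Y7.000
G1 X8.416 Y8.029
G1 X7.541 Y8.664
G1 X6.459 Y8.664
G1 X5.584 Y8.029
G1 X5.250 Y7.000
G1 X5.584 Y5.971
G1 X6.459 Y5.336
G1 X7.541 Y5.336
G1 X8.416 Y5.971
G1 X8.750 Y7.000
M2 ; end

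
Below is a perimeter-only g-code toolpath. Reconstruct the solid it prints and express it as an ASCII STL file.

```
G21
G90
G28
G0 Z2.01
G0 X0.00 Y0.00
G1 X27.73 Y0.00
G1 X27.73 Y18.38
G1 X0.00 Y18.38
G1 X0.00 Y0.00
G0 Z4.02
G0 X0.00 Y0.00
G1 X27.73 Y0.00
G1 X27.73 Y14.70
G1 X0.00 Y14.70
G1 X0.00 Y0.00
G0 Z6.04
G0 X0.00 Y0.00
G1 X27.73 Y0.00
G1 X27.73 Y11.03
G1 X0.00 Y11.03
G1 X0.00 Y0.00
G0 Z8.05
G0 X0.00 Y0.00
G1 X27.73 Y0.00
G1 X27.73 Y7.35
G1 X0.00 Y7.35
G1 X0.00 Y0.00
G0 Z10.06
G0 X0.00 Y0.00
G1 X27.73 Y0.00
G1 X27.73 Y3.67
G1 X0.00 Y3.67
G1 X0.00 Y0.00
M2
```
solid part
  facet normal 0.0000 0.0000 -1.0000
    outer loop
      vertex 27.73 22.05 0.00
      vertex 27.73 0.00 0.00
      vertex 0.00 0.00 0.00
    endloop
  endfacet
  facet normal 0.0000 0.0000 -1.0000
    outer loop
      vertex 0.00 22.05 0.00
      vertex 27.73 22.05 0.00
      vertex 0.00 0.00 0.00
    endloop
  endfacet
  facet normal 0.0000 -1.0000 0.0000
    outer loop
      vertex 0.00 0.00 0.00
      vertex 27.73 0.00 0.00
      vertex 27.73 0.00 12.07
    endloop
  endfacet
  facet normal 0.0000 -1.0000 0.0000
    outer loop
      vertex 0.00 0.00 0.00
      vertex 27.73 0.00 12.07
      vertex 0.00 0.00 12.07
    endloop
  endfacet
  facet normal 0.0000 0.4802 0.8772
    outer loop
      vertex 0.00 0.00 12.07
      vertex 27.73 0.00 12.07
      vertex 27.73 22.05 0.00
    endloop
  endfacet
  facet normal 0.0000 0.4802 0.8772
    outer loop
      vertex 0.00 0.00 12.07
      vertex 27.73 22.05 0.00
      vertex 0.00 22.05 0.00
    endloop
  endfacet
  facet normal -1.0000 0.0000 0.0000
    outer loop
      vertex 0.00 0.00 12.07
      vertex 0.00 22.05 0.00
      vertex 0.00 0.00 0.00
    endloop
  endfacet
  facet normal 1.0000 0.0000 0.0000
    outer loop
      vertex 27.73 0.00 0.00
      vertex 27.73 22.05 0.00
      vertex 27.73 0.00 12.07
    endloop
  endfacet
endsolid part

The G0 Z moves step by Δz≈2.01 mm. The G1 loops shrink linearly with z, so the solid tapers from its base footprint up to z≈12.1. Closing with a flat bottom cap and the tapered top and triangulating gives 8 facets — a wedge (ramp): 27.7 × 22.1 mm base, rising to 12.1 mm along the y=0 edge and sloping linearly to z=0 at y=22.1.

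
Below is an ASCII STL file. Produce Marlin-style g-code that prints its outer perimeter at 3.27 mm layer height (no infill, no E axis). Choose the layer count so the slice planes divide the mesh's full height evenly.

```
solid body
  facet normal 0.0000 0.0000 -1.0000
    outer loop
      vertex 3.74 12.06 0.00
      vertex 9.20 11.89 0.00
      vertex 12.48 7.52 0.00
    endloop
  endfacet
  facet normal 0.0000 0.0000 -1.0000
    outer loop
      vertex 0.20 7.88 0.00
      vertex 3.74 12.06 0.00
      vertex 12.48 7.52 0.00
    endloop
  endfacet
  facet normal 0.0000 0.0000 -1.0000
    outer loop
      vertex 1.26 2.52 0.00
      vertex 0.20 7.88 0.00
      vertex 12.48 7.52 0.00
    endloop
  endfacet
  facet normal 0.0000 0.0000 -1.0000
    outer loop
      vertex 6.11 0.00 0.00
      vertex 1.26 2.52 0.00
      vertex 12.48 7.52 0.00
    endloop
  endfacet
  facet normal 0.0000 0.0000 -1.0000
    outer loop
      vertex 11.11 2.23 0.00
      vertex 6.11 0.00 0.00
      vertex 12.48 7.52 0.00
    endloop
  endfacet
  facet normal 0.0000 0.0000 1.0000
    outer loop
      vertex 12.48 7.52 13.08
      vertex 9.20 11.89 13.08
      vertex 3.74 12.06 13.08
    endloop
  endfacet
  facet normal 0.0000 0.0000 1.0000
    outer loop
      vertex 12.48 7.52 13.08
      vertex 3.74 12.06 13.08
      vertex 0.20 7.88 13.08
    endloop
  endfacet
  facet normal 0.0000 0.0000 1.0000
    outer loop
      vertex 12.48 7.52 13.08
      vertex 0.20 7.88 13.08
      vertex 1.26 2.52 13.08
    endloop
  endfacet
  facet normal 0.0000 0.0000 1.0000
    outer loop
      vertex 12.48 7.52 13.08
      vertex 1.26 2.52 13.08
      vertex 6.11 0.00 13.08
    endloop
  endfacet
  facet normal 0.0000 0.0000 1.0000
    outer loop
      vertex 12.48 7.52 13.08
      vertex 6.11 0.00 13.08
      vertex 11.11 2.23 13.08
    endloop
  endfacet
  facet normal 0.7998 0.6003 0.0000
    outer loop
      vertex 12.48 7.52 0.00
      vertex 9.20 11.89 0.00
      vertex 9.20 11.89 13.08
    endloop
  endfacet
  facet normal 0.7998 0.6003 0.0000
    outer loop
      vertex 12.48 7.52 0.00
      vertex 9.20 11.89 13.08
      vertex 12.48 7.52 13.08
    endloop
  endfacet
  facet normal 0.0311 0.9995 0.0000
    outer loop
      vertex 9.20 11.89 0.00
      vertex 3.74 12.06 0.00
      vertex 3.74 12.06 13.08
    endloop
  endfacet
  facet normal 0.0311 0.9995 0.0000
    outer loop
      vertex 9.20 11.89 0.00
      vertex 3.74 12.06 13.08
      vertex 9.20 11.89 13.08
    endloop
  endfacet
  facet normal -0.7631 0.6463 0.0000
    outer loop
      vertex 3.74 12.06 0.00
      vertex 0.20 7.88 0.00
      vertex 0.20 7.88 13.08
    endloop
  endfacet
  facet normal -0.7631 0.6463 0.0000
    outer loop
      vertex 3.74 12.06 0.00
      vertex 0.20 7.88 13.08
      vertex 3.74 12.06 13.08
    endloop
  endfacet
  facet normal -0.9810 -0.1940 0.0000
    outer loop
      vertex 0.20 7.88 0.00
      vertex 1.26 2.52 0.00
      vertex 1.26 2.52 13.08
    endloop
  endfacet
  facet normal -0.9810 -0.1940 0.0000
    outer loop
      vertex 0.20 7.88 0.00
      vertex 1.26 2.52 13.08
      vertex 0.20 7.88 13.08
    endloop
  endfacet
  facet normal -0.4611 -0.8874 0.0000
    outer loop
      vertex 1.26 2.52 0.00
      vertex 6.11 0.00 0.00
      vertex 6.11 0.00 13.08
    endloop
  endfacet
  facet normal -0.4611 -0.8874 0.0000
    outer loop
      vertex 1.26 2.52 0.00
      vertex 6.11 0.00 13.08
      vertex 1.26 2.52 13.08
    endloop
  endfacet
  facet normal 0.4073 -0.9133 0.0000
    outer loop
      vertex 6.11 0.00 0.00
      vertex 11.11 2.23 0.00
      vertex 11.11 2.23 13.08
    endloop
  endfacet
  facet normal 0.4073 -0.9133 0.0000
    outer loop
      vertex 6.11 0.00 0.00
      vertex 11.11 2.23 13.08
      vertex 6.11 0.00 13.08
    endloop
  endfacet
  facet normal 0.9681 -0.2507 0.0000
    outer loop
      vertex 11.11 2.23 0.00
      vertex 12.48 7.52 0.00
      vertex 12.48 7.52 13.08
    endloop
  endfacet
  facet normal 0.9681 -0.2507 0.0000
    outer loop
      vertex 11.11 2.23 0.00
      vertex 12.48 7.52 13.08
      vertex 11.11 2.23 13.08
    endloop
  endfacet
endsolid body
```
; perimeter-only toolpath
G21 ; units = mm
G90 ; absolute positioning
G28 ; home
; layer 1
G0 Z3.27
G0 X12.48 Y7.52
G1 X9.20 Y11.89
G1 X3.74 Y12.06
G1 X0.20 Y7.88
G1 X1.26 Y2.52
G1 X6.11 Y0.00
G1 X11.11 Y2.23
G1 X12.48 Y7.52
; layer 2
G0 Z6.54
G0 X12.48 Y7.52
G1 X9.20 Y11.89
G1 X3.74 Y12.06
G1 X0.20 Y7.88
G1 X1.26 Y2.52
G1 X6.11 Y0.00
G1 X11.11 Y2.23
G1 X12.48 Y7.52
; layer 3
G0 Z9.81
G0 X12.48 Y7.52
G1 X9.20 Y11.89
G1 X3.74 Y12.06
G1 X0.20 Y7.88
G1 X1.26 Y2.52
G1 X6.11 Y0.00
G1 X11.11 Y2.23
G1 X12.48 Y7.52
; layer 4
G0 Z13.08
G0 X12.48 Y7.52
G1 X9.20 Y11.89
G1 X3.74 Y12.06
G1 X0.20 Y7.88
G1 X1.26 Y2.52
G1 X6.11 Y0.00
G1 X11.11 Y2.23
G1 X12.48 Y7.52
M2 ; end

The solid is a regular 7-sided prism (a cylinder approximated with 7 flat sides), circumscribed radius ≈ 6.3 mm, height ≈ 13.1 mm. Slicing at Δz = 3.27 mm — 4 equal slices spanning the solid's height, so layer i sits at z = i·h/4 — gives 4 non-empty perimeters. Each is a 7-segment closed polygon; G0 lifts to the layer z and rapids to the start vertex, then G1 traces the edges.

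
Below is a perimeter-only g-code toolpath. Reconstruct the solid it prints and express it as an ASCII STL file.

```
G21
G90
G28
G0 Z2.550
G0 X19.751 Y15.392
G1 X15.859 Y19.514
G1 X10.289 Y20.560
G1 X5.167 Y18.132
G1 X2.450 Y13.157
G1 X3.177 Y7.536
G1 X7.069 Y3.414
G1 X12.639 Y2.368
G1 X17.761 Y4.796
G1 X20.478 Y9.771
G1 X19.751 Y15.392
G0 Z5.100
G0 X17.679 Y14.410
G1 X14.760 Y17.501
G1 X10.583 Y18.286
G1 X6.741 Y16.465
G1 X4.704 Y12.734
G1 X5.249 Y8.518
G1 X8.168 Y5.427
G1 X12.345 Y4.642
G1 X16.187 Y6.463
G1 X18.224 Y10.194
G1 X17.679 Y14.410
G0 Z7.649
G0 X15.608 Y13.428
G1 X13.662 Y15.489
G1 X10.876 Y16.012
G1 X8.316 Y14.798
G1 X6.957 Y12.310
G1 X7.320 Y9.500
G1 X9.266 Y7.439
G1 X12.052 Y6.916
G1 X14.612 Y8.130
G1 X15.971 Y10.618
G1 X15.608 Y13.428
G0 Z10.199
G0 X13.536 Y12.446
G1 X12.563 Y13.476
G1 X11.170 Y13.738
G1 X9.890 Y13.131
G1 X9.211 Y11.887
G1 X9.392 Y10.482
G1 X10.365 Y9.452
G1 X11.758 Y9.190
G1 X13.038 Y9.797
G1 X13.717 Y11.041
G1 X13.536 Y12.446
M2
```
solid part
  facet normal 0.0000 0.0000 -1.0000
    outer loop
      vertex 9.995 22.834 0.000
      vertex 16.958 21.526 0.000
      vertex 21.823 16.374 0.000
    endloop
  endfacet
  facet normal 0.0000 0.0000 -1.0000
    outer loop
      vertex 3.593 19.799 0.000
      vertex 9.995 22.834 0.000
      vertex 21.823 16.374 0.000
    endloop
  endfacet
  facet normal 0.0000 0.0000 -1.0000
    outer loop
      vertex 0.197 13.580 0.000
      vertex 3.593 19.799 0.000
      vertex 21.823 16.374 0.000
    endloop
  endfacet
  facet normal 0.0000 0.0000 -1.0000
    outer loop
      vertex 1.105 6.554 0.000
      vertex 0.197 13.580 0.000
      vertex 21.823 16.374 0.000
    endloop
  endfacet
  facet normal 0.0000 0.0000 -1.0000
    outer loop
      vertex 5.970 1.402 0.000
      vertex 1.105 6.554 0.000
      vertex 21.823 16.374 0.000
    endloop
  endfacet
  facet normal 0.0000 0.0000 -1.0000
    outer loop
      vertex 12.933 0.094 0.000
      vertex 5.970 1.402 0.000
      vertex 21.823 16.374 0.000
    endloop
  endfacet
  facet normal 0.0000 0.0000 -1.0000
    outer loop
      vertex 19.335 3.129 0.000
      vertex 12.933 0.094 0.000
      vertex 21.823 16.374 0.000
    endloop
  endfacet
  facet normal 0.0000 0.0000 -1.0000
    outer loop
      vertex 22.731 9.348 0.000
      vertex 19.335 3.129 0.000
      vertex 21.823 16.374 0.000
    endloop
  endfacet
  facet normal 0.5526 0.5218 0.6499
    outer loop
      vertex 21.823 16.374 0.000
      vertex 16.958 21.526 0.000
      vertex 11.464 11.464 12.749
    endloop
  endfacet
  facet normal 0.1403 0.7469 0.6500
    outer loop
      vertex 16.958 21.526 0.000
      vertex 9.995 22.834 0.000
      vertex 11.464 11.464 12.749
    endloop
  endfacet
  facet normal -0.3256 0.6867 0.6499
    outer loop
      vertex 9.995 22.834 0.000
      vertex 3.593 19.799 0.000
      vertex 11.464 11.464 12.749
    endloop
  endfacet
  facet normal -0.6670 0.3642 0.6499
    outer loop
      vertex 3.593 19.799 0.000
      vertex 0.197 13.580 0.000
      vertex 11.464 11.464 12.749
    endloop
  endfacet
  facet normal -0.7537 -0.0974 0.6499
    outer loop
      vertex 0.197 13.580 0.000
      vertex 1.105 6.554 0.000
      vertex 11.464 11.464 12.749
    endloop
  endfacet
  facet normal -0.5526 -0.5218 0.6499
    outer loop
      vertex 1.105 6.554 0.000
      vertex 5.970 1.402 0.000
      vertex 11.464 11.464 12.749
    endloop
  endfacet
  facet normal -0.1403 -0.7469 0.6500
    outer loop
      vertex 5.970 1.402 0.000
      vertex 12.933 0.094 0.000
      vertex 11.464 11.464 12.749
    endloop
  endfacet
  facet normal 0.3256 -0.6867 0.6499
    outer loop
      vertex 12.933 0.094 0.000
      vertex 19.335 3.129 0.000
      vertex 11.464 11.464 12.749
    endloop
  endfacet
  facet normal 0.6670 -0.3642 0.6499
    outer loop
      vertex 19.335 3.129 0.000
      vertex 22.731 9.348 0.000
      vertex 11.464 11.464 12.749
    endloop
  endfacet
  facet normal 0.7537 0.0974 0.6499
    outer loop
      vertex 22.731 9.348 0.000
      vertex 21.823 16.374 0.000
      vertex 11.464 11.464 12.749
    endloop
  endfacet
endsolid part

The G0 Z moves step by Δz≈2.550 mm. The G1 loops shrink linearly with z, so the solid tapers from its base footprint up to z≈12.7. Closing with a flat bottom cap and the tapered top and triangulating gives 18 facets — a regular 10-sided pyramid, base circumscribed radius ≈ 11.5 mm, apex at z ≈ 12.7 mm.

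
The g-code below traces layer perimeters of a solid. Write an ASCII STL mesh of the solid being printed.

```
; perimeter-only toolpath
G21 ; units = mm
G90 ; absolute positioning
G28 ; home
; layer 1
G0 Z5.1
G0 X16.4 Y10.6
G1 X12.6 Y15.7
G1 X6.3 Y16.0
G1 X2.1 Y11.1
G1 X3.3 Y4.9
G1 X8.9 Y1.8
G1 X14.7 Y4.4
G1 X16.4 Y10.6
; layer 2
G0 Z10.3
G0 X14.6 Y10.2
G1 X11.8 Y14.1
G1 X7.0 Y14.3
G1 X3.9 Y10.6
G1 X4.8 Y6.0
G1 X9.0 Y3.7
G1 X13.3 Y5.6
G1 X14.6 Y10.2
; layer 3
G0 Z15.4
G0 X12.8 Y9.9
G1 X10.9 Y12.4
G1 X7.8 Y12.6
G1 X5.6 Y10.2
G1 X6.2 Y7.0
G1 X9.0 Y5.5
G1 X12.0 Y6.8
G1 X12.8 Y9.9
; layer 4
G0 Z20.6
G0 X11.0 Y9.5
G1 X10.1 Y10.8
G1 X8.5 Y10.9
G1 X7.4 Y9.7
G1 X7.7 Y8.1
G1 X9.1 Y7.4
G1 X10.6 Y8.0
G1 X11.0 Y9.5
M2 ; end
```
solid part
  facet normal 0.0000 0.0000 -1.0000
    outer loop
      vertex 5.6 17.7 0.0
      vertex 13.5 17.3 0.0
      vertex 18.2 10.9 0.0
    endloop
  endfacet
  facet normal 0.0000 0.0000 -1.0000
    outer loop
      vertex 0.3 11.6 0.0
      vertex 5.6 17.7 0.0
      vertex 18.2 10.9 0.0
    endloop
  endfacet
  facet normal 0.0000 0.0000 -1.0000
    outer loop
      vertex 1.8 3.8 0.0
      vertex 0.3 11.6 0.0
      vertex 18.2 10.9 0.0
    endloop
  endfacet
  facet normal 0.0000 0.0000 -1.0000
    outer loop
      vertex 8.8 0.0 0.0
      vertex 1.8 3.8 0.0
      vertex 18.2 10.9 0.0
    endloop
  endfacet
  facet normal 0.0000 0.0000 -1.0000
    outer loop
      vertex 16.1 3.2 0.0
      vertex 8.8 0.0 0.0
      vertex 18.2 10.9 0.0
    endloop
  endfacet
  facet normal 0.7673 0.5635 0.3060
    outer loop
      vertex 18.2 10.9 0.0
      vertex 13.5 17.3 0.0
      vertex 9.2 9.2 25.7
    endloop
  endfacet
  facet normal 0.0481 0.9503 0.3076
    outer loop
      vertex 13.5 17.3 0.0
      vertex 5.6 17.7 0.0
      vertex 9.2 9.2 25.7
    endloop
  endfacet
  facet normal -0.7184 0.6242 0.3071
    outer loop
      vertex 5.6 17.7 0.0
      vertex 0.3 11.6 0.0
      vertex 9.2 9.2 25.7
    endloop
  endfacet
  facet normal -0.9346 -0.1797 0.3069
    outer loop
      vertex 0.3 11.6 0.0
      vertex 1.8 3.8 0.0
      vertex 9.2 9.2 25.7
    endloop
  endfacet
  facet normal -0.4541 -0.8365 0.3065
    outer loop
      vertex 1.8 3.8 0.0
      vertex 8.8 0.0 0.0
      vertex 9.2 9.2 25.7
    endloop
  endfacet
  facet normal 0.3822 -0.8719 0.3062
    outer loop
      vertex 8.8 0.0 0.0
      vertex 16.1 3.2 0.0
      vertex 9.2 9.2 25.7
    endloop
  endfacet
  facet normal 0.9187 -0.2506 0.3052
    outer loop
      vertex 16.1 3.2 0.0
      vertex 18.2 10.9 0.0
      vertex 9.2 9.2 25.7
    endloop
  endfacet
endsolid part

The G0 Z moves step by Δz≈5.1 mm. The G1 loops shrink linearly with z, so the solid tapers from its base footprint up to z≈25.7. Closing with a flat bottom cap and the tapered top and triangulating gives 12 facets — a regular 7-sided pyramid, base circumscribed radius ≈ 9.2 mm, apex at z ≈ 25.7 mm.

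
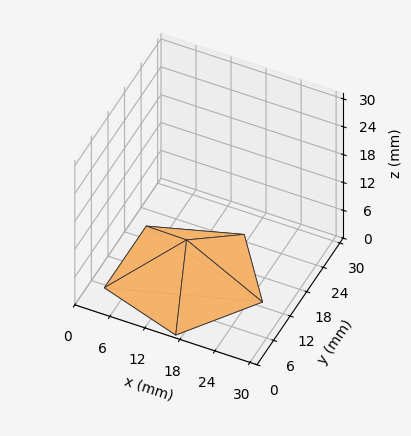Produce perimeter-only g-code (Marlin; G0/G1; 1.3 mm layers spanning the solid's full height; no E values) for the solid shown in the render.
Reading the render: the shape is a regular 5-sided pyramid, base circumscribed radius ≈ 13 mm, apex at z ≈ 8 mm (dimensions read to the nearest mm from the axis ticks). For the g-code, the solid's height is divided into equal slices at the stated Δz and each level perimeter traced with G1 moves after a G0 lift.

; perimeter-only toolpath
G21 ; units = mm
G90 ; absolute positioning
G28 ; home
; layer 1
G0 Z1.3
G0 X23.8 Y13.0
G1 X16.3 Y23.3
G1 X4.2 Y19.3
G1 X4.2 Y6.7
G1 X16.3 Y2.7
G1 X23.8 Y13.0
; layer 2
G0 Z2.7
G0 X21.7 Y13.0
G1 X15.7 Y21.3
G1 X6.0 Y18.1
G1 X6.0 Y7.9
G1 X15.7 Y4.7
G1 X21.7 Y13.0
; layer 3
G0 Z4.0
G0 X19.5 Y13.0
G1 X15.0 Y19.2
G1 X7.8 Y16.8
G1 X7.8 Y9.2
G1 X15.0 Y6.8
G1 X19.5 Y13.0
; layer 4
G0 Z5.3
G0 X17.3 Y13.0
G1 X14.3 Y17.1
G1 X9.5 Y15.5
G1 X9.5 Y10.5
G1 X14.3 Y8.9
G1 X17.3 Y13.0
; layer 5
G0 Z6.7
G0 X15.2 Y13.0
G1 X13.7 Y15.1
G1 X11.2 Y14.3
G1 X11.2 Y11.7
G1 X13.7 Y10.9
G1 X15.2 Y13.0
M2 ; end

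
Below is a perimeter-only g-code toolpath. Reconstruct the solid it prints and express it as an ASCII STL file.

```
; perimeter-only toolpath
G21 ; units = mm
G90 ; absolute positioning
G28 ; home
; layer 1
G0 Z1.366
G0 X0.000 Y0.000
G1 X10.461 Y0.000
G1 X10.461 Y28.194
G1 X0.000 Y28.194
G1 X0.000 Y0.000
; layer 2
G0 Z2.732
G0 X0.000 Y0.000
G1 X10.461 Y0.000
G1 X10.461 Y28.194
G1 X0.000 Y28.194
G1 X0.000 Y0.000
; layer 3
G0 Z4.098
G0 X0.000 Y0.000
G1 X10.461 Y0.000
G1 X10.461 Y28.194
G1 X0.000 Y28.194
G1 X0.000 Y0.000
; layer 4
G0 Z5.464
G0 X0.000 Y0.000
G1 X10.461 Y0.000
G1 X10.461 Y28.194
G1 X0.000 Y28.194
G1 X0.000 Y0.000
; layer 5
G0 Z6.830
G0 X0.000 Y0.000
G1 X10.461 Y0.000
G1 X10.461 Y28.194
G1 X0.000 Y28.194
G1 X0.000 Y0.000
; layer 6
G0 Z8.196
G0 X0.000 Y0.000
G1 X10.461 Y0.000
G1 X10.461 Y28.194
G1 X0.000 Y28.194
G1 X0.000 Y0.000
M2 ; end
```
solid part
  facet normal 0.0000 0.0000 -1.0000
    outer loop
      vertex 10.461 28.194 0.000
      vertex 10.461 0.000 0.000
      vertex 0.000 0.000 0.000
    endloop
  endfacet
  facet normal 0.0000 0.0000 -1.0000
    outer loop
      vertex 0.000 28.194 0.000
      vertex 10.461 28.194 0.000
      vertex 0.000 0.000 0.000
    endloop
  endfacet
  facet normal 0.0000 0.0000 1.0000
    outer loop
      vertex 0.000 0.000 8.196
      vertex 10.461 0.000 8.196
      vertex 10.461 28.194 8.196
    endloop
  endfacet
  facet normal 0.0000 0.0000 1.0000
    outer loop
      vertex 0.000 0.000 8.196
      vertex 10.461 28.194 8.196
      vertex 0.000 28.194 8.196
    endloop
  endfacet
  facet normal 0.0000 -1.0000 0.0000
    outer loop
      vertex 0.000 0.000 0.000
      vertex 10.461 0.000 0.000
      vertex 10.461 0.000 8.196
    endloop
  endfacet
  facet normal 0.0000 -1.0000 0.0000
    outer loop
      vertex 0.000 0.000 0.000
      vertex 10.461 0.000 8.196
      vertex 0.000 0.000 8.196
    endloop
  endfacet
  facet normal 0.0000 1.0000 0.0000
    outer loop
      vertex 10.461 28.194 8.196
      vertex 10.461 28.194 0.000
      vertex 0.000 28.194 0.000
    endloop
  endfacet
  facet normal 0.0000 1.0000 0.0000
    outer loop
      vertex 0.000 28.194 8.196
      vertex 10.461 28.194 8.196
      vertex 0.000 28.194 0.000
    endloop
  endfacet
  facet normal -1.0000 0.0000 0.0000
    outer loop
      vertex 0.000 28.194 8.196
      vertex 0.000 28.194 0.000
      vertex 0.000 0.000 0.000
    endloop
  endfacet
  facet normal -1.0000 0.0000 0.0000
    outer loop
      vertex 0.000 0.000 8.196
      vertex 0.000 28.194 8.196
      vertex 0.000 0.000 0.000
    endloop
  endfacet
  facet normal 1.0000 0.0000 0.0000
    outer loop
      vertex 10.461 0.000 0.000
      vertex 10.461 28.194 0.000
      vertex 10.461 28.194 8.196
    endloop
  endfacet
  facet normal 1.0000 0.0000 0.0000
    outer loop
      vertex 10.461 0.000 0.000
      vertex 10.461 28.194 8.196
      vertex 10.461 0.000 8.196
    endloop
  endfacet
endsolid part

The G0 Z moves step by Δz≈1.366 mm. Every layer's G1 loop is the same polygon, so the solid is a straight extrusion of it from z=0 to z≈8.2. Closing with flat bottom and top caps and triangulating gives 12 facets — a rectangular box, roughly 10.5 × 28.2 mm footprint and 8.2 mm tall.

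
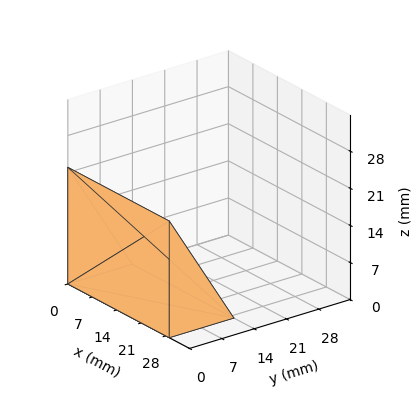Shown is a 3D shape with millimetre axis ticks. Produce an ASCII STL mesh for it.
Reading the render: the shape is a wedge (ramp): 29 × 14 mm base, rising to 22 mm along the y=0 edge and sloping linearly to z=0 at y=14 (dimensions read to the nearest mm from the axis ticks). For the STL, each face is triangulated and given an outward normal.

solid part
  facet normal 0.0000 0.0000 -1.0000
    outer loop
      vertex 29.000 14.000 0.000
      vertex 29.000 0.000 0.000
      vertex 0.000 0.000 0.000
    endloop
  endfacet
  facet normal 0.0000 0.0000 -1.0000
    outer loop
      vertex 0.000 14.000 0.000
      vertex 29.000 14.000 0.000
      vertex 0.000 0.000 0.000
    endloop
  endfacet
  facet normal 0.0000 -1.0000 0.0000
    outer loop
      vertex 0.000 0.000 0.000
      vertex 29.000 0.000 0.000
      vertex 29.000 0.000 22.000
    endloop
  endfacet
  facet normal 0.0000 -1.0000 0.0000
    outer loop
      vertex 0.000 0.000 0.000
      vertex 29.000 0.000 22.000
      vertex 0.000 0.000 22.000
    endloop
  endfacet
  facet normal 0.0000 0.8437 0.5369
    outer loop
      vertex 0.000 0.000 22.000
      vertex 29.000 0.000 22.000
      vertex 29.000 14.000 0.000
    endloop
  endfacet
  facet normal 0.0000 0.8437 0.5369
    outer loop
      vertex 0.000 0.000 22.000
      vertex 29.000 14.000 0.000
      vertex 0.000 14.000 0.000
    endloop
  endfacet
  facet normal -1.0000 0.0000 0.0000
    outer loop
      vertex 0.000 0.000 22.000
      vertex 0.000 14.000 0.000
      vertex 0.000 0.000 0.000
    endloop
  endfacet
  facet normal 1.0000 0.0000 0.0000
    outer loop
      vertex 29.000 0.000 0.000
      vertex 29.000 14.000 0.000
      vertex 29.000 0.000 22.000
    endloop
  endfacet
endsolid part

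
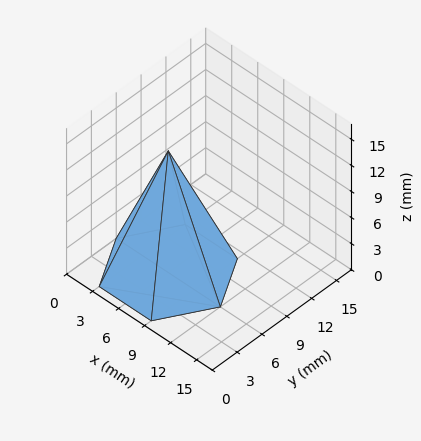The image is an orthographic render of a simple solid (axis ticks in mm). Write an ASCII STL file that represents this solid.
Reading the render: the shape is a regular 6-sided pyramid, base circumscribed radius ≈ 6 mm, apex at z ≈ 14 mm (dimensions read to the nearest mm from the axis ticks). For the STL, each face is triangulated and given an outward normal.

solid part
  facet normal 0.0000 0.0000 -1.0000
    outer loop
      vertex 3.000 11.196 0.000
      vertex 9.000 11.196 0.000
      vertex 12.000 6.000 0.000
    endloop
  endfacet
  facet normal 0.0000 0.0000 -1.0000
    outer loop
      vertex 0.000 6.000 0.000
      vertex 3.000 11.196 0.000
      vertex 12.000 6.000 0.000
    endloop
  endfacet
  facet normal 0.0000 0.0000 -1.0000
    outer loop
      vertex 3.000 0.804 0.000
      vertex 0.000 6.000 0.000
      vertex 12.000 6.000 0.000
    endloop
  endfacet
  facet normal 0.0000 0.0000 -1.0000
    outer loop
      vertex 9.000 0.804 0.000
      vertex 3.000 0.804 0.000
      vertex 12.000 6.000 0.000
    endloop
  endfacet
  facet normal 0.8119 0.4688 0.3480
    outer loop
      vertex 12.000 6.000 0.000
      vertex 9.000 11.196 0.000
      vertex 6.000 6.000 14.000
    endloop
  endfacet
  facet normal 0.0000 0.9375 0.3480
    outer loop
      vertex 9.000 11.196 0.000
      vertex 3.000 11.196 0.000
      vertex 6.000 6.000 14.000
    endloop
  endfacet
  facet normal -0.8119 0.4688 0.3480
    outer loop
      vertex 3.000 11.196 0.000
      vertex 0.000 6.000 0.000
      vertex 6.000 6.000 14.000
    endloop
  endfacet
  facet normal -0.8119 -0.4688 0.3480
    outer loop
      vertex 0.000 6.000 0.000
      vertex 3.000 0.804 0.000
      vertex 6.000 6.000 14.000
    endloop
  endfacet
  facet normal 0.0000 -0.9375 0.3480
    outer loop
      vertex 3.000 0.804 0.000
      vertex 9.000 0.804 0.000
      vertex 6.000 6.000 14.000
    endloop
  endfacet
  facet normal 0.8119 -0.4688 0.3480
    outer loop
      vertex 9.000 0.804 0.000
      vertex 12.000 6.000 0.000
      vertex 6.000 6.000 14.000
    endloop
  endfacet
endsolid part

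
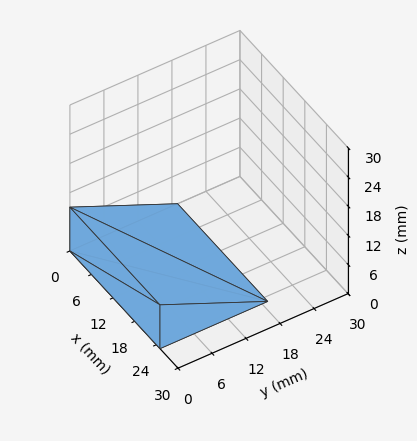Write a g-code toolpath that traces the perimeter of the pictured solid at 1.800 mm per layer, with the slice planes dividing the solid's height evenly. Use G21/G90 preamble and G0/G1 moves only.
Reading the render: the shape is a wedge (ramp): 25 × 19 mm base, rising to 9 mm along the y=0 edge and sloping linearly to z=0 at y=19 (dimensions read to the nearest mm from the axis ticks). For the g-code, the solid's height is divided into equal slices at the stated Δz and each level perimeter traced with G1 moves after a G0 lift.

; perimeter-only toolpath
G21 ; units = mm
G90 ; absolute positioning
G28 ; home
; layer 1
G0 Z1.800
G0 X0.000 Y0.000
G1 X25.000 Y0.000
G1 X25.000 Y15.200
G1 X0.000 Y15.200
G1 X0.000 Y0.000
; layer 2
G0 Z3.600
G0 X0.000 Y0.000
G1 X25.000 Y0.000
G1 X25.000 Y11.400
G1 X0.000 Y11.400
G1 X0.000 Y0.000
; layer 3
G0 Z5.400
G0 X0.000 Y0.000
G1 X25.000 Y0.000
G1 X25.000 Y7.600
G1 X0.000 Y7.600
G1 X0.000 Y0.000
; layer 4
G0 Z7.200
G0 X0.000 Y0.000
G1 X25.000 Y0.000
G1 X25.000 Y3.800
G1 X0.000 Y3.800
G1 X0.000 Y0.000
M2 ; end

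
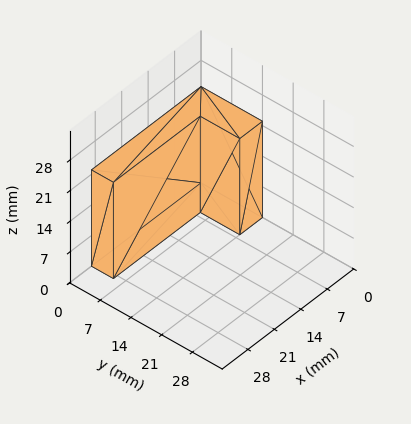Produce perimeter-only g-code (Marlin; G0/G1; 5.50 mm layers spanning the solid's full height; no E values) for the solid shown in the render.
Reading the render: the shape is an L-shaped prism: outer 29 × 14 mm, arm thicknesses ≈ 5 mm (horizontal) and 6 mm (vertical), extruded 22 mm in z (dimensions read to the nearest mm from the axis ticks). For the g-code, the solid's height is divided into equal slices at the stated Δz and each level perimeter traced with G1 moves after a G0 lift.

; perimeter-only toolpath
G21 ; units = mm
G90 ; absolute positioning
G28 ; home
; layer 1
G0 Z5.50
G0 X0.00 Y0.00
G1 X29.00 Y0.00
G1 X29.00 Y5.00
G1 X6.00 Y5.00
G1 X6.00 Y14.00
G1 X0.00 Y14.00
G1 X0.00 Y0.00
; layer 2
G0 Z11.00
G0 X0.00 Y0.00
G1 X29.00 Y0.00
G1 X29.00 Y5.00
G1 X6.00 Y5.00
G1 X6.00 Y14.00
G1 X0.00 Y14.00
G1 X0.00 Y0.00
; layer 3
G0 Z16.50
G0 X0.00 Y0.00
G1 X29.00 Y0.00
G1 X29.00 Y5.00
G1 X6.00 Y5.00
G1 X6.00 Y14.00
G1 X0.00 Y14.00
G1 X0.00 Y0.00
; layer 4
G0 Z22.00
G0 X0.00 Y0.00
G1 X29.00 Y0.00
G1 X29.00 Y5.00
G1 X6.00 Y5.00
G1 X6.00 Y14.00
G1 X0.00 Y14.00
G1 X0.00 Y0.00
M2 ; end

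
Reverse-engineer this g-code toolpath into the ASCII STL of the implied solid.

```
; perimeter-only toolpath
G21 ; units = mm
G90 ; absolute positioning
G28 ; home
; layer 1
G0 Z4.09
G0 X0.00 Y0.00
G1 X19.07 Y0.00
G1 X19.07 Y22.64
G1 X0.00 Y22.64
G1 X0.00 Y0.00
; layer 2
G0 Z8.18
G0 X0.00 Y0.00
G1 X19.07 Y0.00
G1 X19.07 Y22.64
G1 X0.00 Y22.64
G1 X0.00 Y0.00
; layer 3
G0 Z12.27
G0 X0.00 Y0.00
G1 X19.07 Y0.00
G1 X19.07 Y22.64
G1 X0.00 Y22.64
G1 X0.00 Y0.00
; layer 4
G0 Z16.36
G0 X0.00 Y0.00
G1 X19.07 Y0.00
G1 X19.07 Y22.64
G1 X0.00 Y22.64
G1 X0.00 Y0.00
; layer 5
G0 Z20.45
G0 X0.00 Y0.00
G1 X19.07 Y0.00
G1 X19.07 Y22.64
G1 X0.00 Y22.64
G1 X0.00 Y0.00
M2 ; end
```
solid part
  facet normal 0.0000 0.0000 -1.0000
    outer loop
      vertex 19.07 22.64 0.00
      vertex 19.07 0.00 0.00
      vertex 0.00 0.00 0.00
    endloop
  endfacet
  facet normal 0.0000 0.0000 -1.0000
    outer loop
      vertex 0.00 22.64 0.00
      vertex 19.07 22.64 0.00
      vertex 0.00 0.00 0.00
    endloop
  endfacet
  facet normal 0.0000 0.0000 1.0000
    outer loop
      vertex 0.00 0.00 20.45
      vertex 19.07 0.00 20.45
      vertex 19.07 22.64 20.45
    endloop
  endfacet
  facet normal 0.0000 0.0000 1.0000
    outer loop
      vertex 0.00 0.00 20.45
      vertex 19.07 22.64 20.45
      vertex 0.00 22.64 20.45
    endloop
  endfacet
  facet normal 0.0000 -1.0000 0.0000
    outer loop
      vertex 0.00 0.00 0.00
      vertex 19.07 0.00 0.00
      vertex 19.07 0.00 20.45
    endloop
  endfacet
  facet normal 0.0000 -1.0000 0.0000
    outer loop
      vertex 0.00 0.00 0.00
      vertex 19.07 0.00 20.45
      vertex 0.00 0.00 20.45
    endloop
  endfacet
  facet normal 0.0000 1.0000 0.0000
    outer loop
      vertex 19.07 22.64 20.45
      vertex 19.07 22.64 0.00
      vertex 0.00 22.64 0.00
    endloop
  endfacet
  facet normal 0.0000 1.0000 0.0000
    outer loop
      vertex 0.00 22.64 20.45
      vertex 19.07 22.64 20.45
      vertex 0.00 22.64 0.00
    endloop
  endfacet
  facet normal -1.0000 0.0000 0.0000
    outer loop
      vertex 0.00 22.64 20.45
      vertex 0.00 22.64 0.00
      vertex 0.00 0.00 0.00
    endloop
  endfacet
  facet normal -1.0000 0.0000 0.0000
    outer loop
      vertex 0.00 0.00 20.45
      vertex 0.00 22.64 20.45
      vertex 0.00 0.00 0.00
    endloop
  endfacet
  facet normal 1.0000 0.0000 0.0000
    outer loop
      vertex 19.07 0.00 0.00
      vertex 19.07 22.64 0.00
      vertex 19.07 22.64 20.45
    endloop
  endfacet
  facet normal 1.0000 0.0000 0.0000
    outer loop
      vertex 19.07 0.00 0.00
      vertex 19.07 22.64 20.45
      vertex 19.07 0.00 20.45
    endloop
  endfacet
endsolid part

The G0 Z moves step by Δz≈4.09 mm. Every layer's G1 loop is the same polygon, so the solid is a straight extrusion of it from z=0 to z≈20.4. Closing with flat bottom and top caps and triangulating gives 12 facets — a rectangular box, roughly 19.1 × 22.6 mm footprint and 20.4 mm tall.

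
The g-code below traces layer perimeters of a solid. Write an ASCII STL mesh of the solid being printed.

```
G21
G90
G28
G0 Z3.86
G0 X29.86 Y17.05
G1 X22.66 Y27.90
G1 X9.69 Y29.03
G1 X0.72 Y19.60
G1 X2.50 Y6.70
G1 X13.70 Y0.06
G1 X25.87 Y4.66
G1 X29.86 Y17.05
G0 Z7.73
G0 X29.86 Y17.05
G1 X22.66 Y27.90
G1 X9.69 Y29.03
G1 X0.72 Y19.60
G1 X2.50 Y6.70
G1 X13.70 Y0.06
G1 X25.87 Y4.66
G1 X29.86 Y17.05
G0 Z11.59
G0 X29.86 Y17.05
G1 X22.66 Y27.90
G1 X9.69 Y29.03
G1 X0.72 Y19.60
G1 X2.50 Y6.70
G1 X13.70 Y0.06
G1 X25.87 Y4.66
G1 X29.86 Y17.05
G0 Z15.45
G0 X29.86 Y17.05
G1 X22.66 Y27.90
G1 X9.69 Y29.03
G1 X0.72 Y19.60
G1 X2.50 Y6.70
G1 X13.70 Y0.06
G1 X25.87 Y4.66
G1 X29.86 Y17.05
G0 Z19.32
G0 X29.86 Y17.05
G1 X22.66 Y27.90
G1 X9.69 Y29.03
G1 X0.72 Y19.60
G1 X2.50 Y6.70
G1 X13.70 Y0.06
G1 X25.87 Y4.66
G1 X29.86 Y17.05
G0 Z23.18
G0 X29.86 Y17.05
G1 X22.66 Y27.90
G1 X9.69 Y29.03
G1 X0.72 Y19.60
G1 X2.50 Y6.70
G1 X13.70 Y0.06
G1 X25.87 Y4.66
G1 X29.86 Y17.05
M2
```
solid part
  facet normal 0.0000 0.0000 -1.0000
    outer loop
      vertex 9.69 29.03 0.00
      vertex 22.66 27.90 0.00
      vertex 29.86 17.05 0.00
    endloop
  endfacet
  facet normal 0.0000 0.0000 -1.0000
    outer loop
      vertex 0.72 19.60 0.00
      vertex 9.69 29.03 0.00
      vertex 29.86 17.05 0.00
    endloop
  endfacet
  facet normal 0.0000 0.0000 -1.0000
    outer loop
      vertex 2.50 6.70 0.00
      vertex 0.72 19.60 0.00
      vertex 29.86 17.05 0.00
    endloop
  endfacet
  facet normal 0.0000 0.0000 -1.0000
    outer loop
      vertex 13.70 0.06 0.00
      vertex 2.50 6.70 0.00
      vertex 29.86 17.05 0.00
    endloop
  endfacet
  facet normal 0.0000 0.0000 -1.0000
    outer loop
      vertex 25.87 4.66 0.00
      vertex 13.70 0.06 0.00
      vertex 29.86 17.05 0.00
    endloop
  endfacet
  facet normal 0.0000 0.0000 1.0000
    outer loop
      vertex 29.86 17.05 23.18
      vertex 22.66 27.90 23.18
      vertex 9.69 29.03 23.18
    endloop
  endfacet
  facet normal 0.0000 0.0000 1.0000
    outer loop
      vertex 29.86 17.05 23.18
      vertex 9.69 29.03 23.18
      vertex 0.72 19.60 23.18
    endloop
  endfacet
  facet normal 0.0000 0.0000 1.0000
    outer loop
      vertex 29.86 17.05 23.18
      vertex 0.72 19.60 23.18
      vertex 2.50 6.70 23.18
    endloop
  endfacet
  facet normal 0.0000 0.0000 1.0000
    outer loop
      vertex 29.86 17.05 23.18
      vertex 2.50 6.70 23.18
      vertex 13.70 0.06 23.18
    endloop
  endfacet
  facet normal 0.0000 0.0000 1.0000
    outer loop
      vertex 29.86 17.05 23.18
      vertex 13.70 0.06 23.18
      vertex 25.87 4.66 23.18
    endloop
  endfacet
  facet normal 0.8332 0.5529 0.0000
    outer loop
      vertex 29.86 17.05 0.00
      vertex 22.66 27.90 0.00
      vertex 22.66 27.90 23.18
    endloop
  endfacet
  facet normal 0.8332 0.5529 0.0000
    outer loop
      vertex 29.86 17.05 0.00
      vertex 22.66 27.90 23.18
      vertex 29.86 17.05 23.18
    endloop
  endfacet
  facet normal 0.0868 0.9962 0.0000
    outer loop
      vertex 22.66 27.90 0.00
      vertex 9.69 29.03 0.00
      vertex 9.69 29.03 23.18
    endloop
  endfacet
  facet normal 0.0868 0.9962 0.0000
    outer loop
      vertex 22.66 27.90 0.00
      vertex 9.69 29.03 23.18
      vertex 22.66 27.90 23.18
    endloop
  endfacet
  facet normal -0.7246 0.6892 0.0000
    outer loop
      vertex 9.69 29.03 0.00
      vertex 0.72 19.60 0.00
      vertex 0.72 19.60 23.18
    endloop
  endfacet
  facet normal -0.7246 0.6892 0.0000
    outer loop
      vertex 9.69 29.03 0.00
      vertex 0.72 19.60 23.18
      vertex 9.69 29.03 23.18
    endloop
  endfacet
  facet normal -0.9906 -0.1367 0.0000
    outer loop
      vertex 0.72 19.60 0.00
      vertex 2.50 6.70 0.00
      vertex 2.50 6.70 23.18
    endloop
  endfacet
  facet normal -0.9906 -0.1367 0.0000
    outer loop
      vertex 0.72 19.60 0.00
      vertex 2.50 6.70 23.18
      vertex 0.72 19.60 23.18
    endloop
  endfacet
  facet normal -0.5100 -0.8602 0.0000
    outer loop
      vertex 2.50 6.70 0.00
      vertex 13.70 0.06 0.00
      vertex 13.70 0.06 23.18
    endloop
  endfacet
  facet normal -0.5100 -0.8602 0.0000
    outer loop
      vertex 2.50 6.70 0.00
      vertex 13.70 0.06 23.18
      vertex 2.50 6.70 23.18
    endloop
  endfacet
  facet normal 0.3536 -0.9354 0.0000
    outer loop
      vertex 13.70 0.06 0.00
      vertex 25.87 4.66 0.00
      vertex 25.87 4.66 23.18
    endloop
  endfacet
  facet normal 0.3536 -0.9354 0.0000
    outer loop
      vertex 13.70 0.06 0.00
      vertex 25.87 4.66 23.18
      vertex 13.70 0.06 23.18
    endloop
  endfacet
  facet normal 0.9519 -0.3065 0.0000
    outer loop
      vertex 25.87 4.66 0.00
      vertex 29.86 17.05 0.00
      vertex 29.86 17.05 23.18
    endloop
  endfacet
  facet normal 0.9519 -0.3065 0.0000
    outer loop
      vertex 25.87 4.66 0.00
      vertex 29.86 17.05 23.18
      vertex 25.87 4.66 23.18
    endloop
  endfacet
endsolid part

The G0 Z moves step by Δz≈3.86 mm. Every layer's G1 loop is the same polygon, so the solid is a straight extrusion of it from z=0 to z≈23.2. Closing with flat bottom and top caps and triangulating gives 24 facets — a regular 7-sided prism (a cylinder approximated with 7 flat sides), circumscribed radius ≈ 15 mm, height ≈ 23.2 mm.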